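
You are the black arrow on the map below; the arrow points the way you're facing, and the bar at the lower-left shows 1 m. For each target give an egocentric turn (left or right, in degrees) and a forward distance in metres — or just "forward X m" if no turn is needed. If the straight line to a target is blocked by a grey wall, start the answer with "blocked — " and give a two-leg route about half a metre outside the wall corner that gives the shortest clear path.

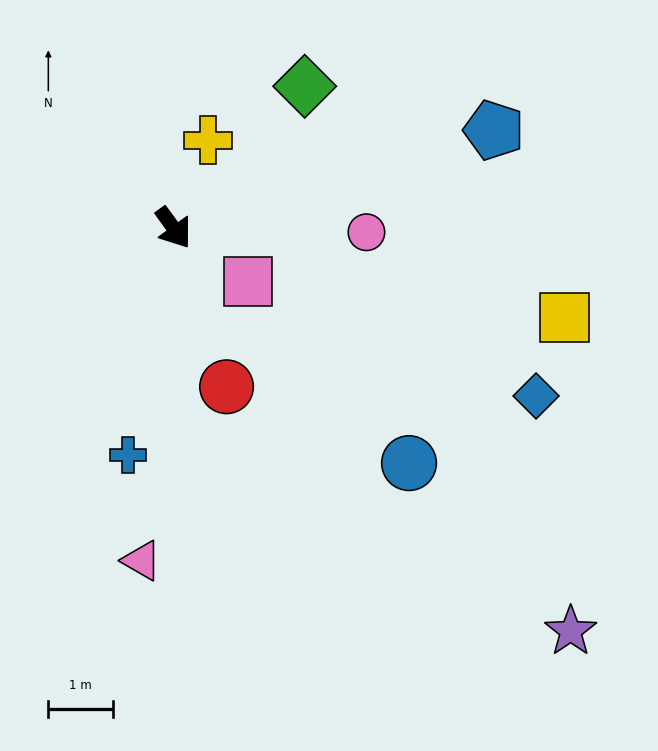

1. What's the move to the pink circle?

turn left 53°, forward 3.0 m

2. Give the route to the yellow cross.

turn left 122°, forward 1.5 m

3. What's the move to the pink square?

turn left 18°, forward 1.4 m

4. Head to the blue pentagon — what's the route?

turn left 71°, forward 5.2 m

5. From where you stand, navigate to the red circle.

turn right 18°, forward 2.6 m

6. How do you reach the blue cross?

turn right 47°, forward 3.6 m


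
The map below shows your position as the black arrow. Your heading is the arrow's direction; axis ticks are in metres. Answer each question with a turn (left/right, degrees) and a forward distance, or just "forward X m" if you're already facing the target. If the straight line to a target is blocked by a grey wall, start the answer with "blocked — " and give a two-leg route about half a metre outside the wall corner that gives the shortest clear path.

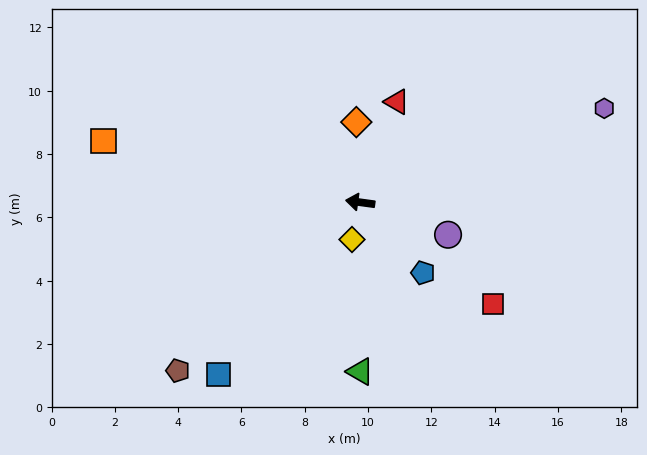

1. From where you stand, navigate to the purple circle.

turn left 168°, forward 3.0 m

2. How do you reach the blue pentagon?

turn left 139°, forward 3.0 m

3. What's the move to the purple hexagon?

turn right 151°, forward 8.3 m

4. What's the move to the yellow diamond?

turn left 85°, forward 1.2 m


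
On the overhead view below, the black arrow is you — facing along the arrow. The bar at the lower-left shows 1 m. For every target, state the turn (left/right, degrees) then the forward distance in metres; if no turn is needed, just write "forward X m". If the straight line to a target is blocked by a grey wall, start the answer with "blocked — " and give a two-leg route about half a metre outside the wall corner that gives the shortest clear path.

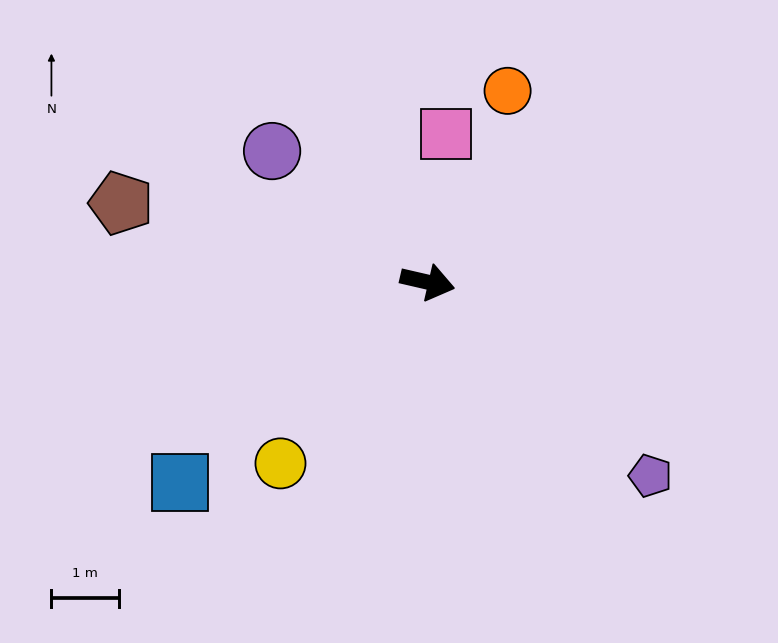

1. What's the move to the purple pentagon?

turn right 28°, forward 4.3 m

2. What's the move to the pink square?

turn left 96°, forward 2.2 m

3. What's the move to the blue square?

turn right 128°, forward 4.7 m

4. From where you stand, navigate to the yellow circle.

turn right 116°, forward 3.4 m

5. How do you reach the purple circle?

turn left 153°, forward 3.0 m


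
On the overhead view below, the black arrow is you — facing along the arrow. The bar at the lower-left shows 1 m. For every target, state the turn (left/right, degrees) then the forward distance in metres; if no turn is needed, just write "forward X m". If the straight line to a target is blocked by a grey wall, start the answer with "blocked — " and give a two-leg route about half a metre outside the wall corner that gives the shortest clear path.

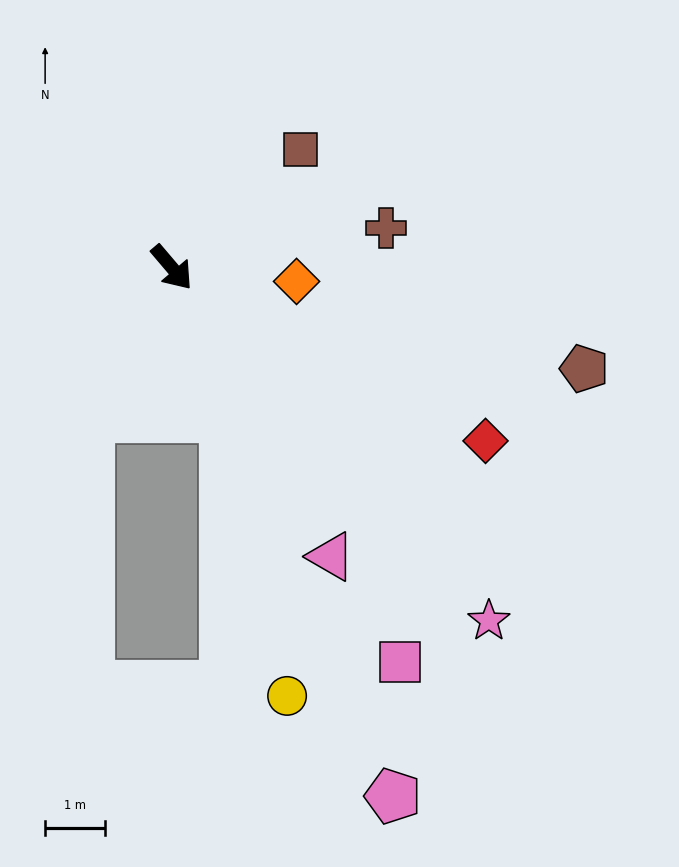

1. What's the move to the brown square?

turn left 92°, forward 2.9 m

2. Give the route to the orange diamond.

turn left 43°, forward 2.1 m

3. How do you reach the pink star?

forward 7.9 m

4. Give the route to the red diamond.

turn left 21°, forward 6.0 m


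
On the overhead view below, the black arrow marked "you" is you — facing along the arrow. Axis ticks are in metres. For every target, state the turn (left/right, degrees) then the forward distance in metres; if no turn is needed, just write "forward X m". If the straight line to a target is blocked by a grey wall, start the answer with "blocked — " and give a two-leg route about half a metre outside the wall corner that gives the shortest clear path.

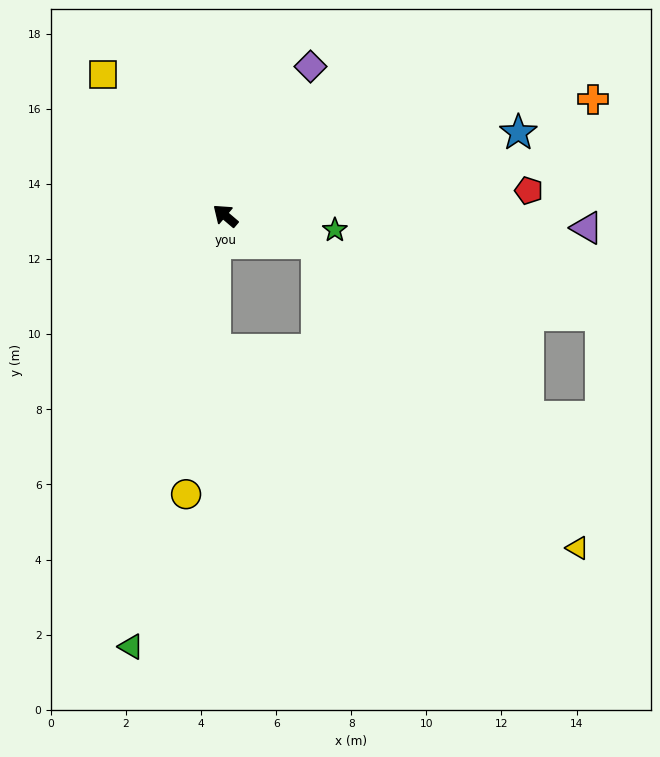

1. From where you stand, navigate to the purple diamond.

turn right 79°, forward 4.6 m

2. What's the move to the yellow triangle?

blocked — turn right 157°, forward 2.5 m, then turn right 32°, forward 10.7 m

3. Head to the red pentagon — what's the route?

turn right 135°, forward 8.1 m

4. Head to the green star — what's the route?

turn right 147°, forward 2.9 m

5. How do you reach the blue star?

turn right 124°, forward 8.1 m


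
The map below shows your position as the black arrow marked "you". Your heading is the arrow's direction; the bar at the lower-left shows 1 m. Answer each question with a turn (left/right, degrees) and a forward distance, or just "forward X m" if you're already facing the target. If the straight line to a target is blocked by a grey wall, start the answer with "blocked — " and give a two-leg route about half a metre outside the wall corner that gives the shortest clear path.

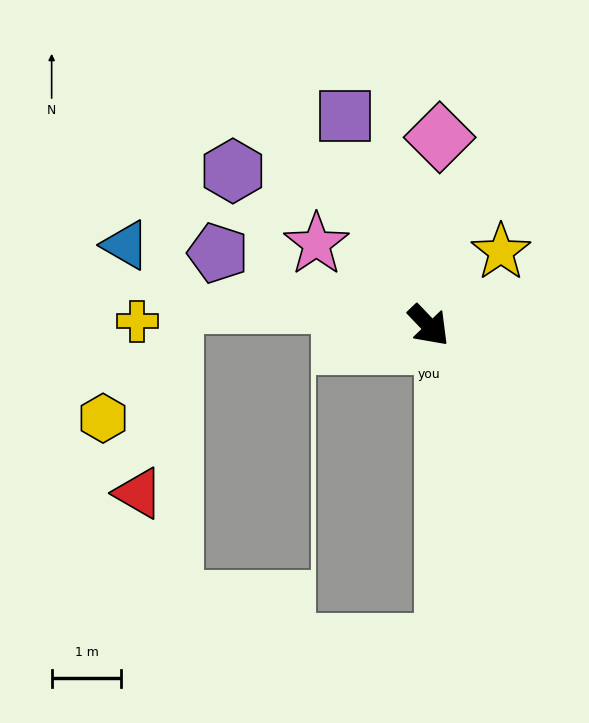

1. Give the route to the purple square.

turn left 158°, forward 3.2 m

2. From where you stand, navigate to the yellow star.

turn left 92°, forward 1.5 m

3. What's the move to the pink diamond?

turn left 133°, forward 2.7 m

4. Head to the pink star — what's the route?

turn right 170°, forward 2.0 m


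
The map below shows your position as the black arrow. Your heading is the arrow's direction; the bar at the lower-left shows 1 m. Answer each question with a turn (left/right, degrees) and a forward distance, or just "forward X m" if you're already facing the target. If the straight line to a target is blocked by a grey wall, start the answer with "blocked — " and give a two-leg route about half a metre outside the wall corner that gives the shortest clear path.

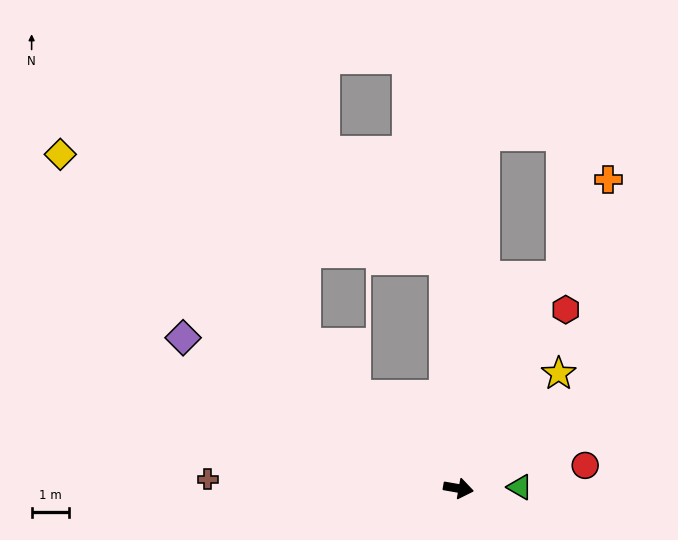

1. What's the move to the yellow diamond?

turn left 150°, forward 14.1 m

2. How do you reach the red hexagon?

turn left 69°, forward 5.6 m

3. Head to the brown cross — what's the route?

turn right 172°, forward 6.8 m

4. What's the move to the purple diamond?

turn left 161°, forward 8.5 m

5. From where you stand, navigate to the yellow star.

turn left 59°, forward 4.1 m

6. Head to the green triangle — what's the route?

turn left 11°, forward 1.7 m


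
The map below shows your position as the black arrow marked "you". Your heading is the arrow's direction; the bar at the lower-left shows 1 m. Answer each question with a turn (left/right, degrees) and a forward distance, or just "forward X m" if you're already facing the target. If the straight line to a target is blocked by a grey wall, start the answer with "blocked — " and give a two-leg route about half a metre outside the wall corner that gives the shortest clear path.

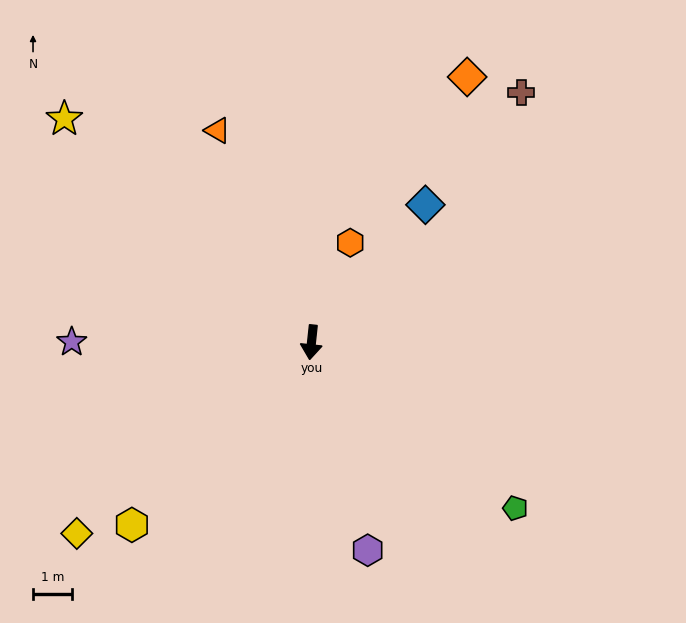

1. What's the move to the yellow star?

turn right 126°, forward 8.6 m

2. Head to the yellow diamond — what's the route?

turn right 45°, forward 7.8 m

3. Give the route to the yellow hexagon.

turn right 38°, forward 6.6 m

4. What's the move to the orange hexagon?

turn left 165°, forward 2.8 m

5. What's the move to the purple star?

turn right 84°, forward 6.2 m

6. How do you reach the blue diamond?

turn left 146°, forward 4.6 m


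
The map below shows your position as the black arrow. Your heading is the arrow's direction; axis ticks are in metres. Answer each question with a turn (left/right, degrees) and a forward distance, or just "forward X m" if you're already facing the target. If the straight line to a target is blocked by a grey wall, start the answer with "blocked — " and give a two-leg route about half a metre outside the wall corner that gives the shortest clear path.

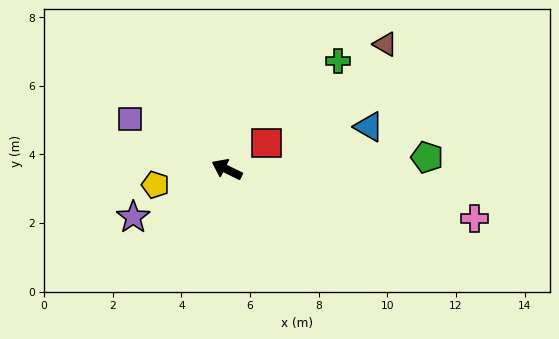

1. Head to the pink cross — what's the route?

turn right 165°, forward 7.4 m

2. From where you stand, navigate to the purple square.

forward 3.2 m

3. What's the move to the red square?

turn right 120°, forward 1.4 m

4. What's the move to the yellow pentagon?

turn left 38°, forward 2.1 m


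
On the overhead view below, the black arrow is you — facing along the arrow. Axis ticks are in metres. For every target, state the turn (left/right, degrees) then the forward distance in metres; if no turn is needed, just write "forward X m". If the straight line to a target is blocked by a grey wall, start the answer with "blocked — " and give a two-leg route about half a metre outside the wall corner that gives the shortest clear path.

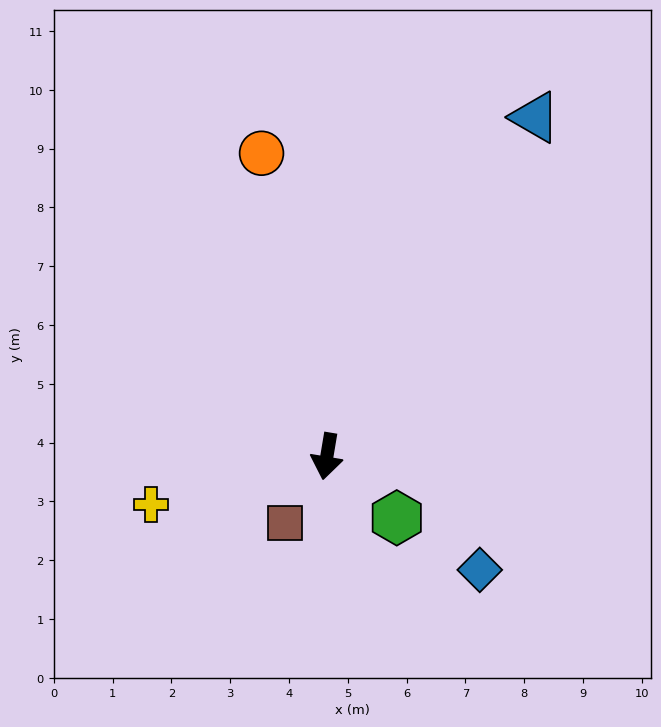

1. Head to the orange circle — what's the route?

turn right 158°, forward 5.3 m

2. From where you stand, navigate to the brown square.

turn right 23°, forward 1.3 m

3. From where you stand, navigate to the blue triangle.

turn left 158°, forward 6.8 m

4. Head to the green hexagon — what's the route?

turn left 58°, forward 1.6 m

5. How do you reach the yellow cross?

turn right 65°, forward 3.1 m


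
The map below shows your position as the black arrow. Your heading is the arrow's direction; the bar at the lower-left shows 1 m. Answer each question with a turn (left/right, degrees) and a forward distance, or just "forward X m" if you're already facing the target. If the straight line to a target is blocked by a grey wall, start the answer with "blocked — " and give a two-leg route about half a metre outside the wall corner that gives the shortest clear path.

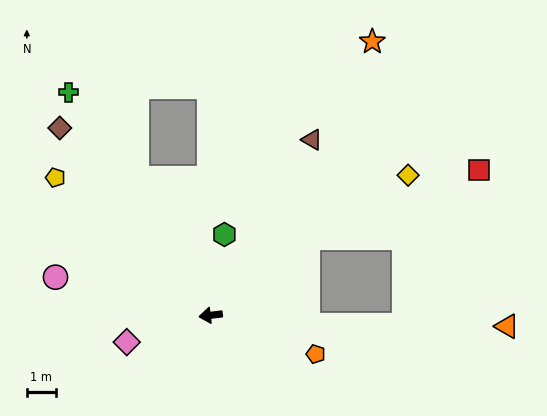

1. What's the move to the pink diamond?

turn left 11°, forward 3.0 m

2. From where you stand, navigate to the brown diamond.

turn right 58°, forward 8.2 m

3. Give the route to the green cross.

turn right 64°, forward 9.0 m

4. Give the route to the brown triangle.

turn right 127°, forward 6.9 m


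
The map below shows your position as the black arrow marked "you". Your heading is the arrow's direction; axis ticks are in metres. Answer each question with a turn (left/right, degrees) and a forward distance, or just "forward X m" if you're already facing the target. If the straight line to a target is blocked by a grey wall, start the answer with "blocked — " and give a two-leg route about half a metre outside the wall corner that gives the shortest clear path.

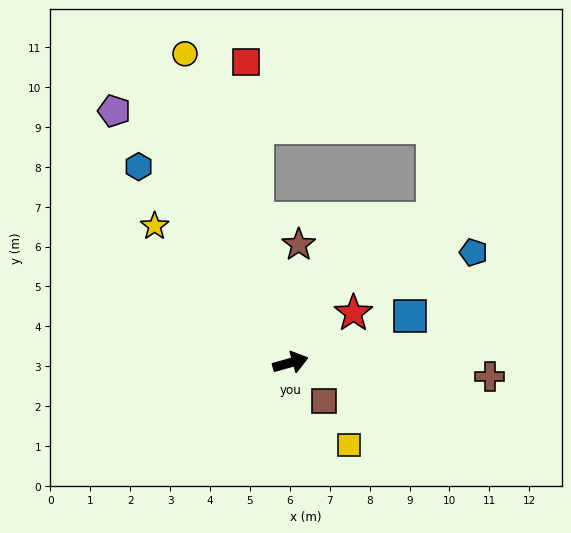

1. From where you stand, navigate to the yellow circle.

turn left 93°, forward 8.2 m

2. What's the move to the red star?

turn left 22°, forward 2.0 m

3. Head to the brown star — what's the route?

turn left 70°, forward 3.0 m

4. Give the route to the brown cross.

turn right 20°, forward 5.0 m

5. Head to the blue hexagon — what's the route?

turn left 112°, forward 6.2 m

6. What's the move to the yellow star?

turn left 119°, forward 4.8 m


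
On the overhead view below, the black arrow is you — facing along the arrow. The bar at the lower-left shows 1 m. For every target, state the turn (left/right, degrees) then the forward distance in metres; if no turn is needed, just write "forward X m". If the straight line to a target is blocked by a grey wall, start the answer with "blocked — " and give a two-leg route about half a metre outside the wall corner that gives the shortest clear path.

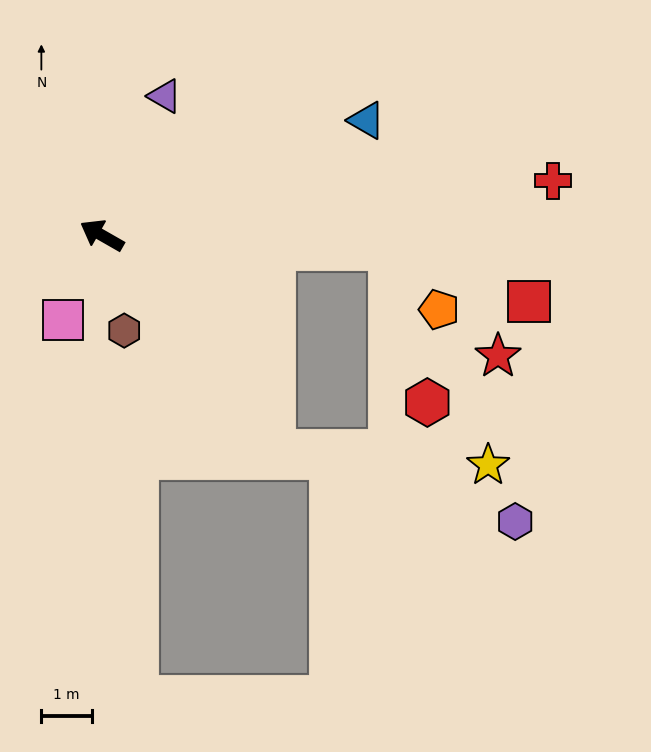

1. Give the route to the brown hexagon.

turn left 133°, forward 1.9 m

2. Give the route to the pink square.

turn left 95°, forward 1.8 m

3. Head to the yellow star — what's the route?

blocked — turn left 158°, forward 5.5 m, then turn left 48°, forward 4.2 m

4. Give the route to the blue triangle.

turn right 127°, forward 5.7 m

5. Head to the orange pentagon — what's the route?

blocked — turn right 153°, forward 5.7 m, then turn right 48°, forward 1.5 m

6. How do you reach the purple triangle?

turn right 85°, forward 3.0 m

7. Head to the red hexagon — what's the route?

blocked — turn right 153°, forward 5.7 m, then turn right 73°, forward 3.1 m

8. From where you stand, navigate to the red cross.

turn right 143°, forward 9.0 m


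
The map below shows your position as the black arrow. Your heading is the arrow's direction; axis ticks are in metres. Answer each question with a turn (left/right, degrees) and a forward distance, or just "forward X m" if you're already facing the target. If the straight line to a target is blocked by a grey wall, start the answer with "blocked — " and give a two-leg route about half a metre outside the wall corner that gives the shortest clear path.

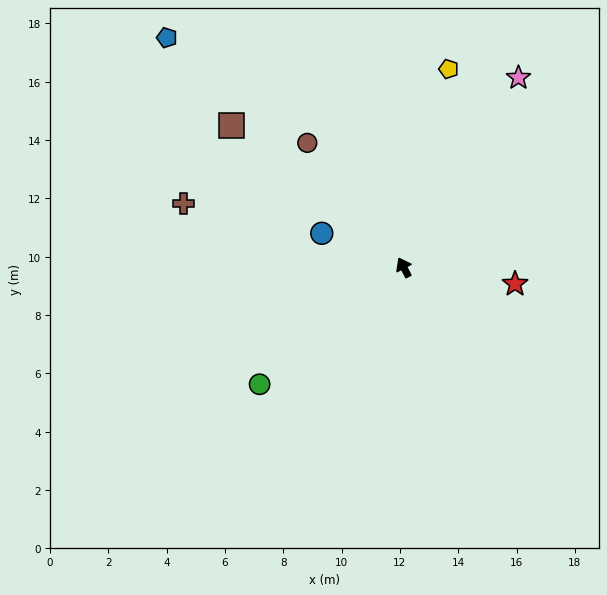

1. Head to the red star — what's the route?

turn right 126°, forward 3.9 m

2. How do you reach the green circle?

turn left 101°, forward 6.4 m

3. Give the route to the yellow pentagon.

turn right 40°, forward 7.0 m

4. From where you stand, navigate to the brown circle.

turn left 10°, forward 5.4 m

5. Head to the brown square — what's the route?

turn left 23°, forward 7.7 m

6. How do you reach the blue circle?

turn left 40°, forward 3.0 m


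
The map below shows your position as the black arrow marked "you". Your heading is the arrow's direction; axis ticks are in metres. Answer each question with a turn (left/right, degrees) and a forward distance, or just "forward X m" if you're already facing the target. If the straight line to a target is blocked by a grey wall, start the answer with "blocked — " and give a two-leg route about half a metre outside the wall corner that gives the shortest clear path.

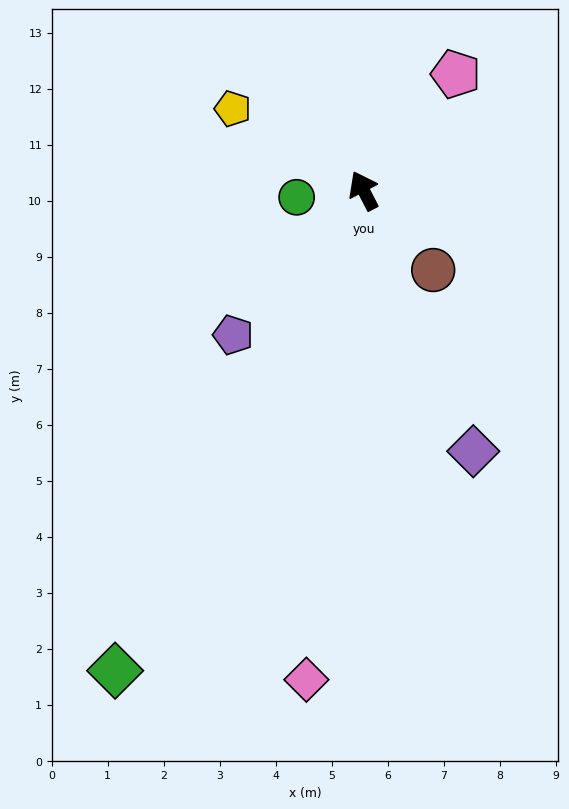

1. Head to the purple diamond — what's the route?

turn left 176°, forward 5.0 m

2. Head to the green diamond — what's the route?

turn left 125°, forward 9.6 m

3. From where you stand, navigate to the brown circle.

turn right 166°, forward 1.9 m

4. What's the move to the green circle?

turn left 68°, forward 1.2 m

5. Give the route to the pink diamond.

turn left 146°, forward 8.8 m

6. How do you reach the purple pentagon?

turn left 111°, forward 3.5 m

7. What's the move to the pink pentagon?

turn right 66°, forward 2.6 m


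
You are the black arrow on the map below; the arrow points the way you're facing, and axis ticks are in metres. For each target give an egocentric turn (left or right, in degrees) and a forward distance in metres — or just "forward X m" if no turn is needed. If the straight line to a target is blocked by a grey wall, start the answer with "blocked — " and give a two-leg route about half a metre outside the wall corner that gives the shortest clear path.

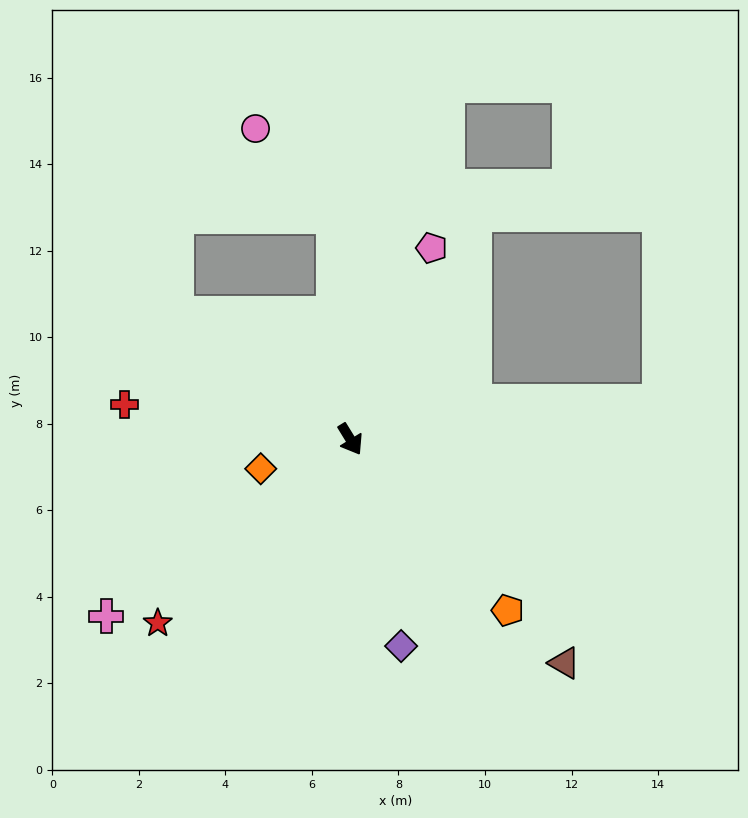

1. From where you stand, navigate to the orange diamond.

turn right 103°, forward 2.2 m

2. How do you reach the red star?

turn right 78°, forward 6.2 m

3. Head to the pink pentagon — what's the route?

turn left 125°, forward 4.8 m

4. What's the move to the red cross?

turn right 130°, forward 5.3 m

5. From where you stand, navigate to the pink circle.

blocked — turn left 153°, forward 5.2 m, then turn left 38°, forward 2.7 m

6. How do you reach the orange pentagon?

turn left 11°, forward 5.4 m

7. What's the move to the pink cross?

turn right 86°, forward 7.0 m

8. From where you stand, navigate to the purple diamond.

turn right 18°, forward 4.9 m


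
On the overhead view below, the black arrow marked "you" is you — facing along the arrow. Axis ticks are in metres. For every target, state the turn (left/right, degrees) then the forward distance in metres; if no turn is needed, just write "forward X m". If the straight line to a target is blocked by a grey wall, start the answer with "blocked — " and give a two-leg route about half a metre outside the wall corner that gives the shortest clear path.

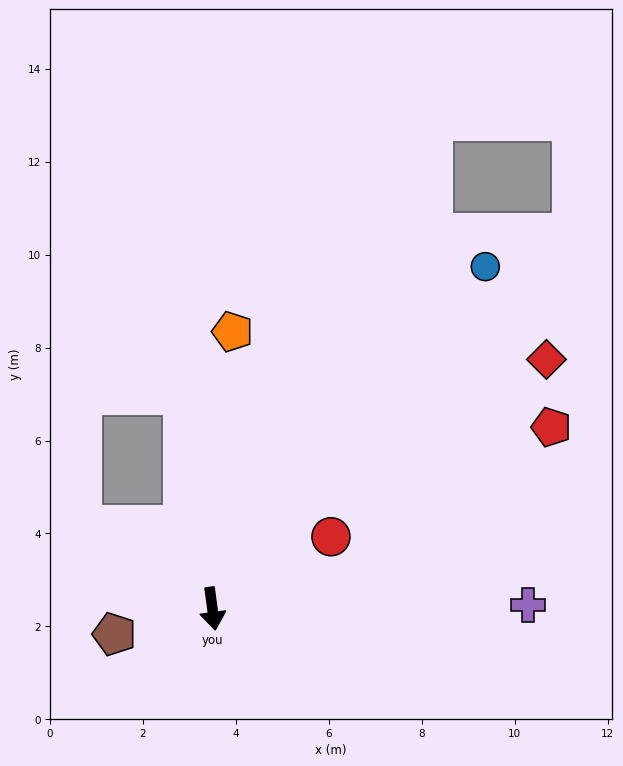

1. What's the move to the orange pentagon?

turn left 168°, forward 6.0 m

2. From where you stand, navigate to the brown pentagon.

turn right 83°, forward 2.2 m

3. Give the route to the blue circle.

turn left 134°, forward 9.4 m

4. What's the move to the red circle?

turn left 114°, forward 3.0 m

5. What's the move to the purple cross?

turn left 83°, forward 6.8 m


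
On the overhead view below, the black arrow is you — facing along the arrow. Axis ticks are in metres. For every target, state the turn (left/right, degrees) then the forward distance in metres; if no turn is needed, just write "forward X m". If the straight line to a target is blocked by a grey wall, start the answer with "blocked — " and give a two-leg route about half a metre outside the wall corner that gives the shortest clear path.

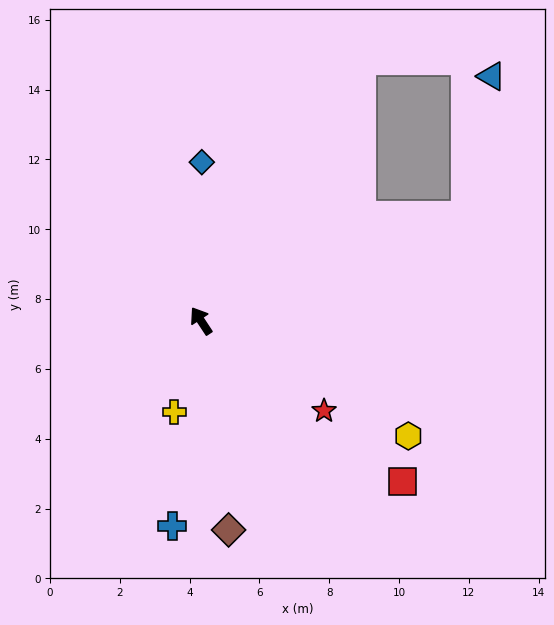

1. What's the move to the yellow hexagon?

turn right 152°, forward 6.8 m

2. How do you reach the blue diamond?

turn right 34°, forward 4.5 m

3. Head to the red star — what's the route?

turn right 160°, forward 4.4 m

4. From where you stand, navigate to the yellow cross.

turn left 130°, forward 2.7 m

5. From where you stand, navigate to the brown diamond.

turn left 154°, forward 6.0 m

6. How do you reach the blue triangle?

blocked — turn right 102°, forward 8.2 m, then turn left 58°, forward 4.1 m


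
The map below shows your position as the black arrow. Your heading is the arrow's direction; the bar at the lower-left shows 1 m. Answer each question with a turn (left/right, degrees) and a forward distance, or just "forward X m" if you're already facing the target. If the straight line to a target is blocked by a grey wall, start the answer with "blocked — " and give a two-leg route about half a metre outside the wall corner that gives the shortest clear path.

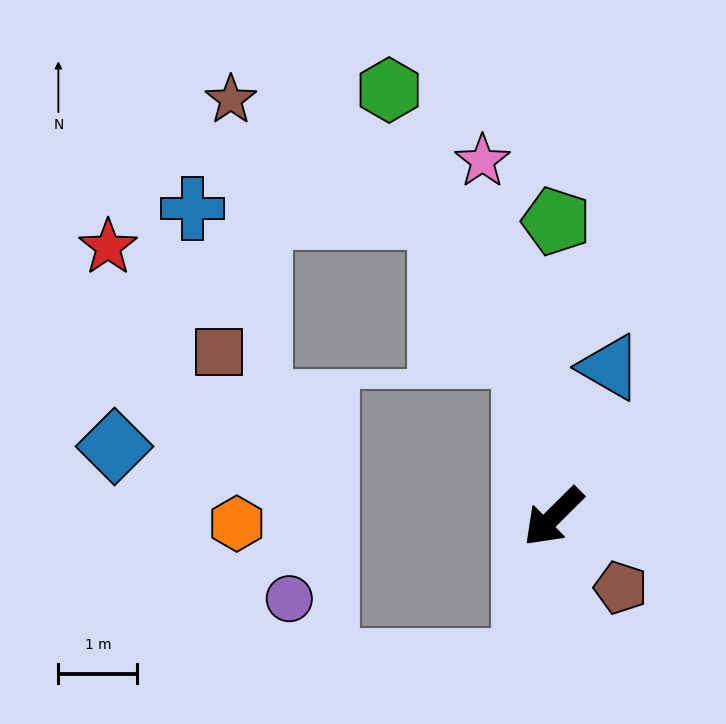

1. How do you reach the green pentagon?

turn right 135°, forward 3.7 m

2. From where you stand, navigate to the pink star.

turn right 124°, forward 4.6 m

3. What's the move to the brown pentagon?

turn left 89°, forward 1.2 m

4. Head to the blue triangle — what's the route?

turn right 155°, forward 2.0 m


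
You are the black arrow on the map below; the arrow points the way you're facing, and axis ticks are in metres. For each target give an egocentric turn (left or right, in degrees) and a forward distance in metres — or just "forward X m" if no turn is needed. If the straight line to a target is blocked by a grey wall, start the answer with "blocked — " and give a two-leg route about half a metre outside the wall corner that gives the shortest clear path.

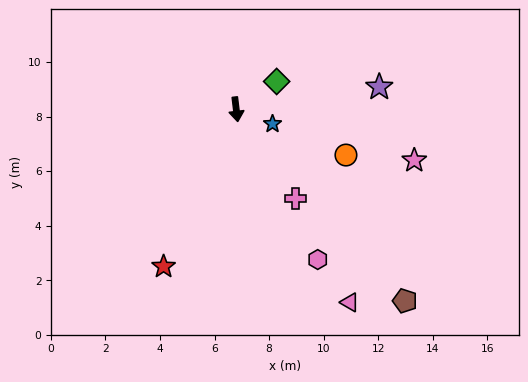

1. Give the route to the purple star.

turn left 92°, forward 5.3 m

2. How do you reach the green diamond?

turn left 118°, forward 1.8 m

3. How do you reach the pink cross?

turn left 27°, forward 3.9 m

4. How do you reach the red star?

turn right 32°, forward 6.3 m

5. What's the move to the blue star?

turn left 61°, forward 1.4 m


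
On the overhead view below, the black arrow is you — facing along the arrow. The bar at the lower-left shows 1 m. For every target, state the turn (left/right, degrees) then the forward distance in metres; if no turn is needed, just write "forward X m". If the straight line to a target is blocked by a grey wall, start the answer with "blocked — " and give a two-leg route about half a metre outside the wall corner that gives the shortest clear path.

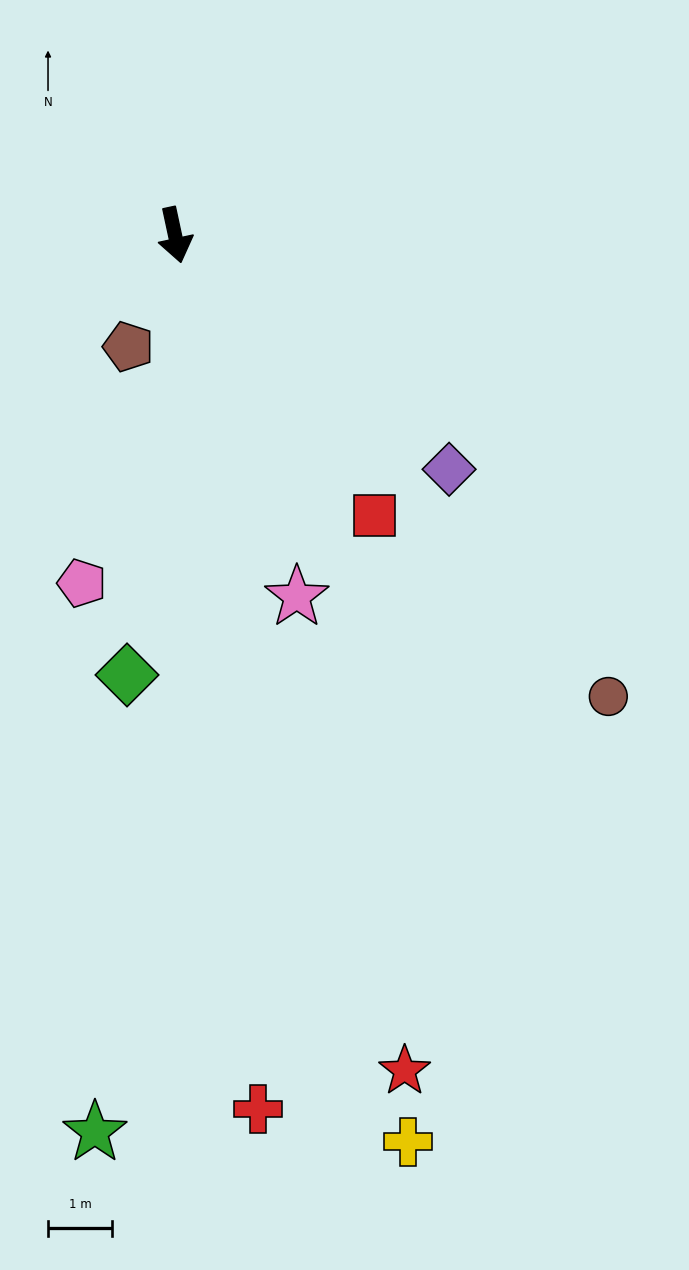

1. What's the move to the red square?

turn left 23°, forward 5.4 m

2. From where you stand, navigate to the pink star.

turn left 6°, forward 5.9 m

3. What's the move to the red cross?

turn right 7°, forward 13.7 m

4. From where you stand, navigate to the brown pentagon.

turn right 35°, forward 1.9 m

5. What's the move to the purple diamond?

turn left 37°, forward 5.6 m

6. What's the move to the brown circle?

turn left 31°, forward 9.8 m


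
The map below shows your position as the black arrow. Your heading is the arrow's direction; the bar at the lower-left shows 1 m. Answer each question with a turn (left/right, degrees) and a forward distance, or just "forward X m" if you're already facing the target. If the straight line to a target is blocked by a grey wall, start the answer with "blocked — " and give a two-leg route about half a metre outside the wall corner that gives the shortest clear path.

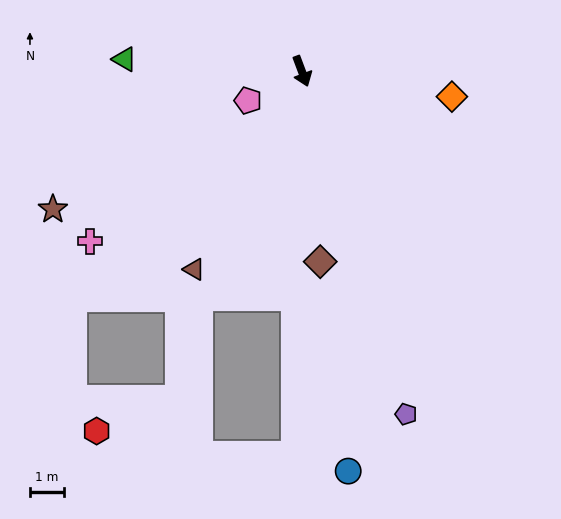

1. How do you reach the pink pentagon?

turn right 82°, forward 1.8 m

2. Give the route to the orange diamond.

turn left 60°, forward 4.5 m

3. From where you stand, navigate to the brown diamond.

turn right 15°, forward 5.7 m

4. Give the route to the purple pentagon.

turn right 4°, forward 10.6 m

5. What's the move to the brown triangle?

turn right 49°, forward 6.7 m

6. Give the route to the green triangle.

turn right 114°, forward 5.3 m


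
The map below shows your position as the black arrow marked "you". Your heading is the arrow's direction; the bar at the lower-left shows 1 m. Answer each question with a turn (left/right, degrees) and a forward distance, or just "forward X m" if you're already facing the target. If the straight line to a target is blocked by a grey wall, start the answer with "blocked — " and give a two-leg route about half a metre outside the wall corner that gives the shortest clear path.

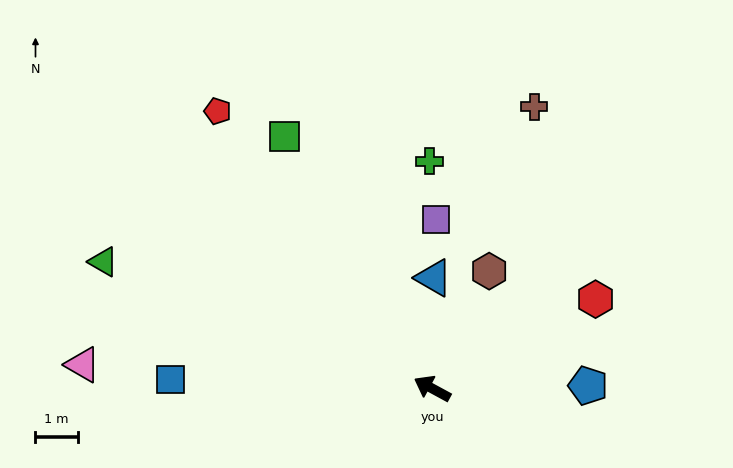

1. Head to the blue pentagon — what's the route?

turn right 150°, forward 3.7 m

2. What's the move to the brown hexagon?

turn right 87°, forward 3.1 m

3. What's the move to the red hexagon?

turn right 123°, forward 4.4 m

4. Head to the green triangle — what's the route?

turn left 7°, forward 8.4 m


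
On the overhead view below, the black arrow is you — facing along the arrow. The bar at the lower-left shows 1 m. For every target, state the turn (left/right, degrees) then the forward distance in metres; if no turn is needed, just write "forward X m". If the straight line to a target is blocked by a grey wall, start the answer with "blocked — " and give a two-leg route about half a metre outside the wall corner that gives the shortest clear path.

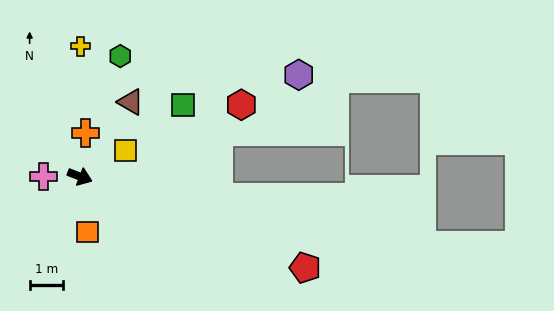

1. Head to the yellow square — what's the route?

turn left 51°, forward 1.6 m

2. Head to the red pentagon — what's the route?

forward 7.3 m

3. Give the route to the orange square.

turn right 61°, forward 1.7 m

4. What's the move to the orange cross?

turn left 104°, forward 1.3 m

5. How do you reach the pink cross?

turn right 159°, forward 1.1 m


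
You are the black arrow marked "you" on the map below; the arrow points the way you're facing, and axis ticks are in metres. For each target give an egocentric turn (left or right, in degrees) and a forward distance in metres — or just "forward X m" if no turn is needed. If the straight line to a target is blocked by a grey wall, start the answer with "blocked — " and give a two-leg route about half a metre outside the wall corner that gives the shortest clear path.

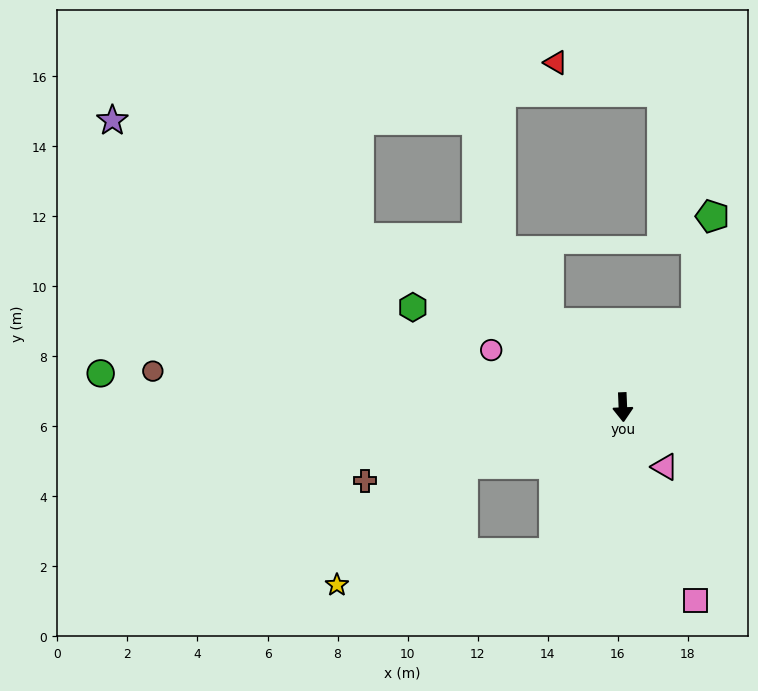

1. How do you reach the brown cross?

turn right 76°, forward 7.7 m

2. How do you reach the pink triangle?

turn left 33°, forward 2.1 m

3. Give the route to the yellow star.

blocked — turn right 73°, forward 4.8 m, then turn left 24°, forward 5.0 m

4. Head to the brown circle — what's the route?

turn right 97°, forward 13.5 m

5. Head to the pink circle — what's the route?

turn right 116°, forward 4.1 m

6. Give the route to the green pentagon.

blocked — turn left 137°, forward 3.2 m, then turn left 32°, forward 3.1 m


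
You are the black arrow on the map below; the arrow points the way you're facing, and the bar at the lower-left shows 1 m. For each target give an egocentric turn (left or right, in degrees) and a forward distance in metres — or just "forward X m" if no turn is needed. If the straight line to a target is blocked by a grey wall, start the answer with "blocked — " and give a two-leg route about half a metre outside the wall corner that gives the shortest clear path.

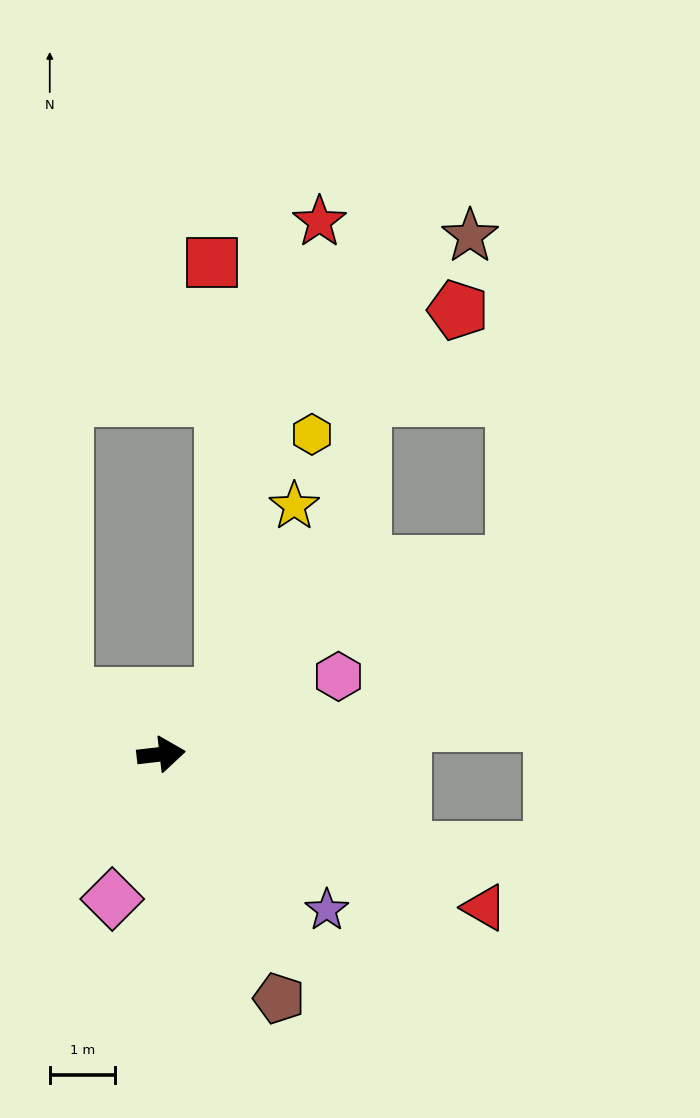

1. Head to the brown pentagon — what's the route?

turn right 71°, forward 4.1 m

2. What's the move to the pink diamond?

turn right 115°, forward 2.3 m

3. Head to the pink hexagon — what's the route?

turn left 17°, forward 3.0 m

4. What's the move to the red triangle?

turn right 32°, forward 5.5 m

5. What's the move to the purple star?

turn right 50°, forward 3.5 m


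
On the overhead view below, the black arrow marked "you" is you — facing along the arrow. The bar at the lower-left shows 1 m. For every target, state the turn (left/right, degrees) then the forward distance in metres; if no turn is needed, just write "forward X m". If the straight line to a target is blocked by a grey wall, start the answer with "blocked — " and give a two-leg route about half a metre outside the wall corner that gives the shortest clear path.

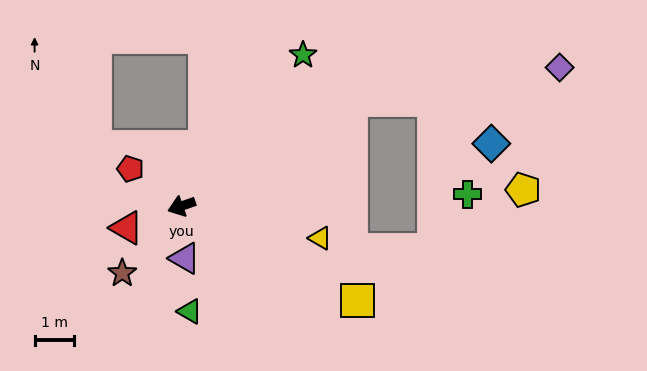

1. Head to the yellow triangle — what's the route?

turn left 148°, forward 3.6 m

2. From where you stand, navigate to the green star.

turn right 148°, forward 5.0 m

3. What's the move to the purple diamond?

blocked — turn right 167°, forward 5.1 m, then turn right 23°, forward 5.4 m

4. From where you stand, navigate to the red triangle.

turn left 2°, forward 1.5 m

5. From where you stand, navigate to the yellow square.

turn left 133°, forward 5.1 m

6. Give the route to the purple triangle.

turn left 74°, forward 1.3 m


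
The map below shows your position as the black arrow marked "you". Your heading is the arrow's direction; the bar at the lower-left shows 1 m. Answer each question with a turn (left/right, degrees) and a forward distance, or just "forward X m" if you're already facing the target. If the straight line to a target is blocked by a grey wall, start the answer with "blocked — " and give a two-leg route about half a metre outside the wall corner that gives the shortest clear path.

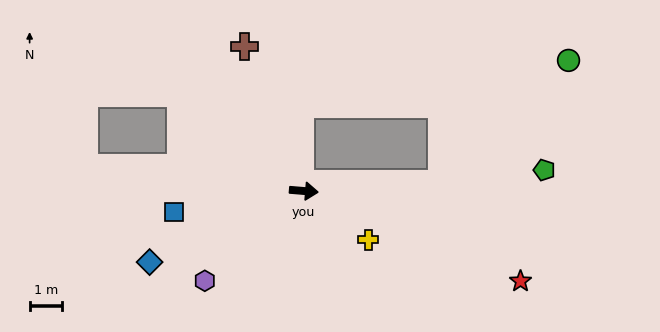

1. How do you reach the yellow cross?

turn right 32°, forward 2.5 m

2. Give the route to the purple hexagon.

turn right 133°, forward 4.1 m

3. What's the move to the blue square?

turn right 166°, forward 4.0 m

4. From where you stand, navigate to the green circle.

blocked — turn left 8°, forward 4.2 m, then turn left 41°, forward 5.5 m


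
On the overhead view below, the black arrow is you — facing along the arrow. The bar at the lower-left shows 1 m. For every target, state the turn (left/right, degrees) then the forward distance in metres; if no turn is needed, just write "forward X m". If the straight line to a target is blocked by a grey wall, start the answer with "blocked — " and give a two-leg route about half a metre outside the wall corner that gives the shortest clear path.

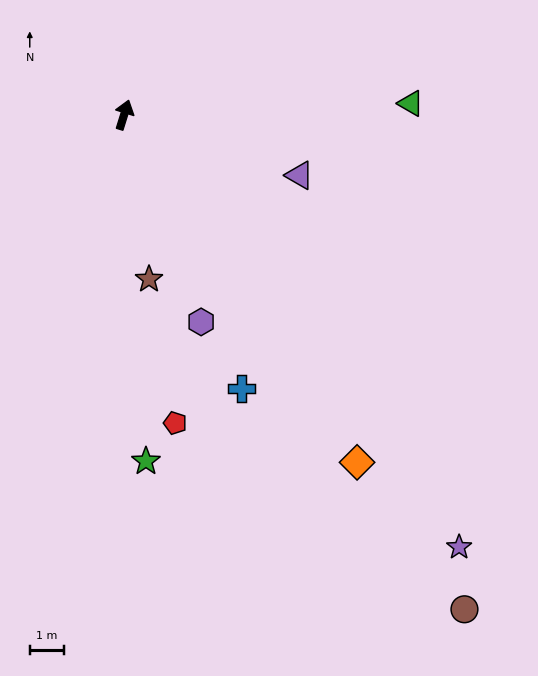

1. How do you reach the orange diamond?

turn right 129°, forward 12.1 m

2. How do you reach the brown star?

turn right 154°, forward 4.8 m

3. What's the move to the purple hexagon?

turn right 142°, forward 6.4 m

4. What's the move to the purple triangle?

turn right 92°, forward 5.3 m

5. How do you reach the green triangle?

turn right 70°, forward 8.3 m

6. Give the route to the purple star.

turn right 125°, forward 15.8 m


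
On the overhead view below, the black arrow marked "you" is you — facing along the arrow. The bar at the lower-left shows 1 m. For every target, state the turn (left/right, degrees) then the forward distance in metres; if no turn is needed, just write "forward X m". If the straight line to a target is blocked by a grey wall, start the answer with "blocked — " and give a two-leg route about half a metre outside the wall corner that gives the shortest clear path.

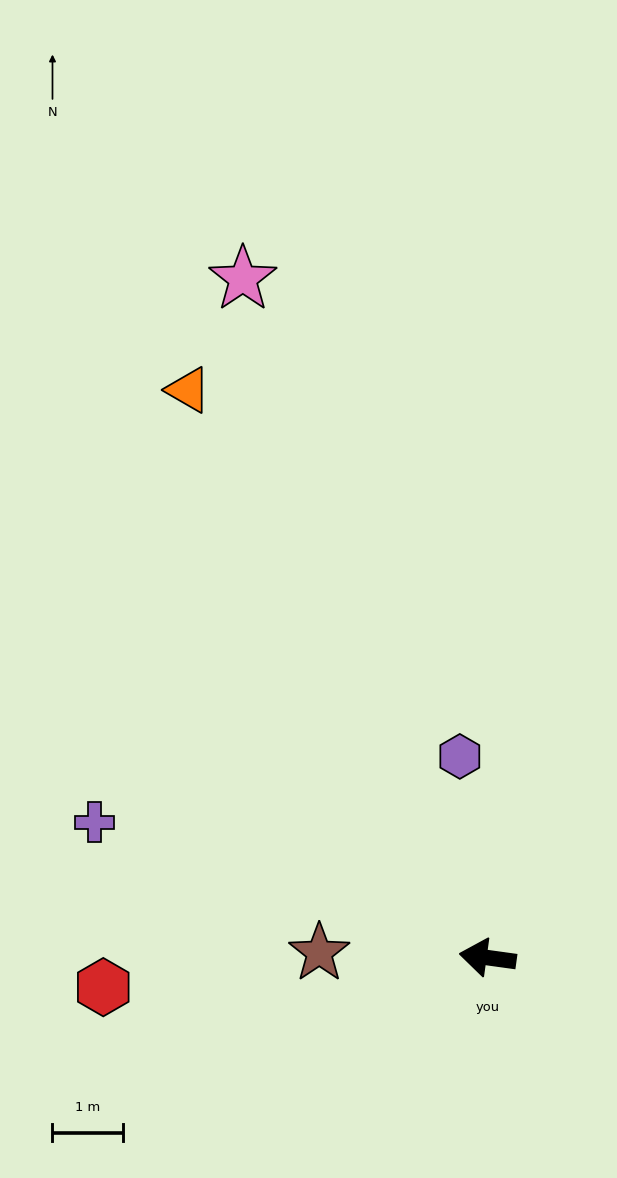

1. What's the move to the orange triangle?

turn right 54°, forward 9.1 m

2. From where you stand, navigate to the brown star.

turn left 6°, forward 2.4 m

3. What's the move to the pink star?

turn right 62°, forward 10.3 m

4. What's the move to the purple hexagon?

turn right 74°, forward 2.9 m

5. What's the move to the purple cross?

turn right 11°, forward 5.9 m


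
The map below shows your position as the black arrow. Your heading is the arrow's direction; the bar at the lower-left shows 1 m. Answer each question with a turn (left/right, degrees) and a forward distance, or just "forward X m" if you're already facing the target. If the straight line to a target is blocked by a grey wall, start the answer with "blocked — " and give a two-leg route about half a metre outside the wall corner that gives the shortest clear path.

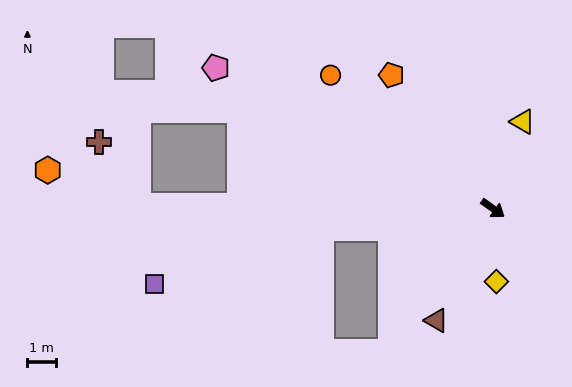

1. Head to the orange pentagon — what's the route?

turn left 163°, forward 5.9 m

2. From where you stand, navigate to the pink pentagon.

turn right 171°, forward 10.9 m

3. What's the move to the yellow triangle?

turn left 107°, forward 3.2 m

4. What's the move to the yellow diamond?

turn right 52°, forward 2.6 m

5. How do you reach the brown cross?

blocked — turn right 145°, forward 12.4 m, then turn right 57°, forward 2.6 m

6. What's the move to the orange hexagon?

blocked — turn right 145°, forward 12.4 m, then turn right 20°, forward 3.4 m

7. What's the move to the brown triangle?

turn right 81°, forward 4.4 m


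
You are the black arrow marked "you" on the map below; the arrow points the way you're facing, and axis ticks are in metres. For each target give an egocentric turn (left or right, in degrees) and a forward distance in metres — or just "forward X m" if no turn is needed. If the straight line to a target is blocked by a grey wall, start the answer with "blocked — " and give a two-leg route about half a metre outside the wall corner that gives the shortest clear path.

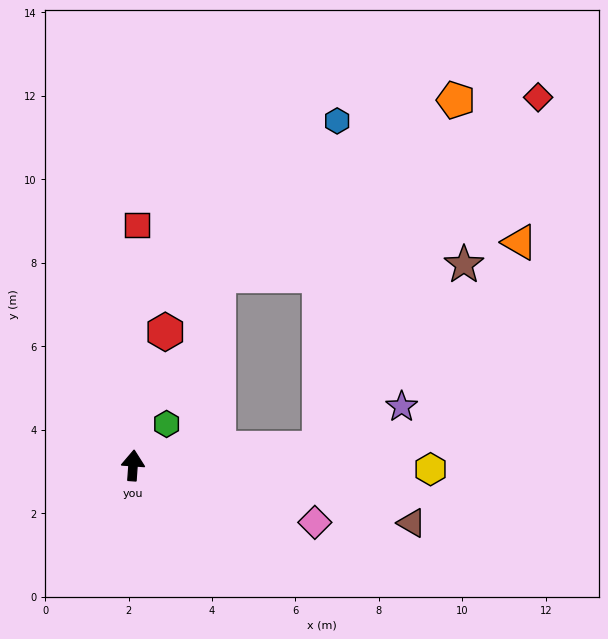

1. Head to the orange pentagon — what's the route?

blocked — turn right 81°, forward 4.5 m, then turn left 64°, forward 9.0 m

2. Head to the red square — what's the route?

turn left 3°, forward 5.8 m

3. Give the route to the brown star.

blocked — turn right 81°, forward 4.5 m, then turn left 47°, forward 5.6 m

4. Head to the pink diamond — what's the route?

turn right 103°, forward 4.6 m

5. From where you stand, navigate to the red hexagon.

turn right 9°, forward 3.3 m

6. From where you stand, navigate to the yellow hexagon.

turn right 87°, forward 7.1 m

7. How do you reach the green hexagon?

turn right 35°, forward 1.3 m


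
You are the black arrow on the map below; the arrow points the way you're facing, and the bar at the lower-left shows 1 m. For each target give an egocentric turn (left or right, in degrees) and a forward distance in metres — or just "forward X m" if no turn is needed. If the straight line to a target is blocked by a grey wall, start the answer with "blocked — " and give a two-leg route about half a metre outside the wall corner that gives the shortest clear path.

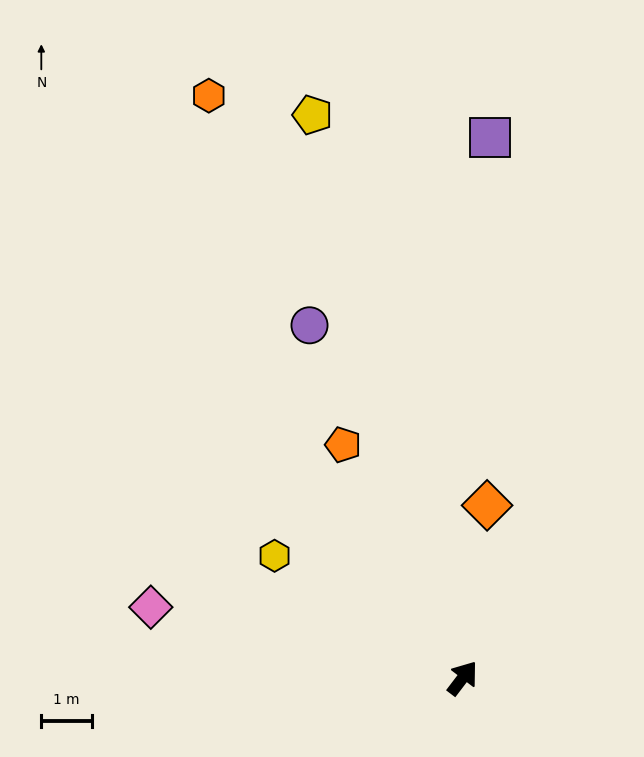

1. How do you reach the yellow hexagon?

turn left 94°, forward 4.4 m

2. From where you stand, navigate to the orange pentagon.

turn left 64°, forward 5.2 m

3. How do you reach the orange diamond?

turn left 29°, forward 3.5 m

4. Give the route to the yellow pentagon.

turn left 52°, forward 11.6 m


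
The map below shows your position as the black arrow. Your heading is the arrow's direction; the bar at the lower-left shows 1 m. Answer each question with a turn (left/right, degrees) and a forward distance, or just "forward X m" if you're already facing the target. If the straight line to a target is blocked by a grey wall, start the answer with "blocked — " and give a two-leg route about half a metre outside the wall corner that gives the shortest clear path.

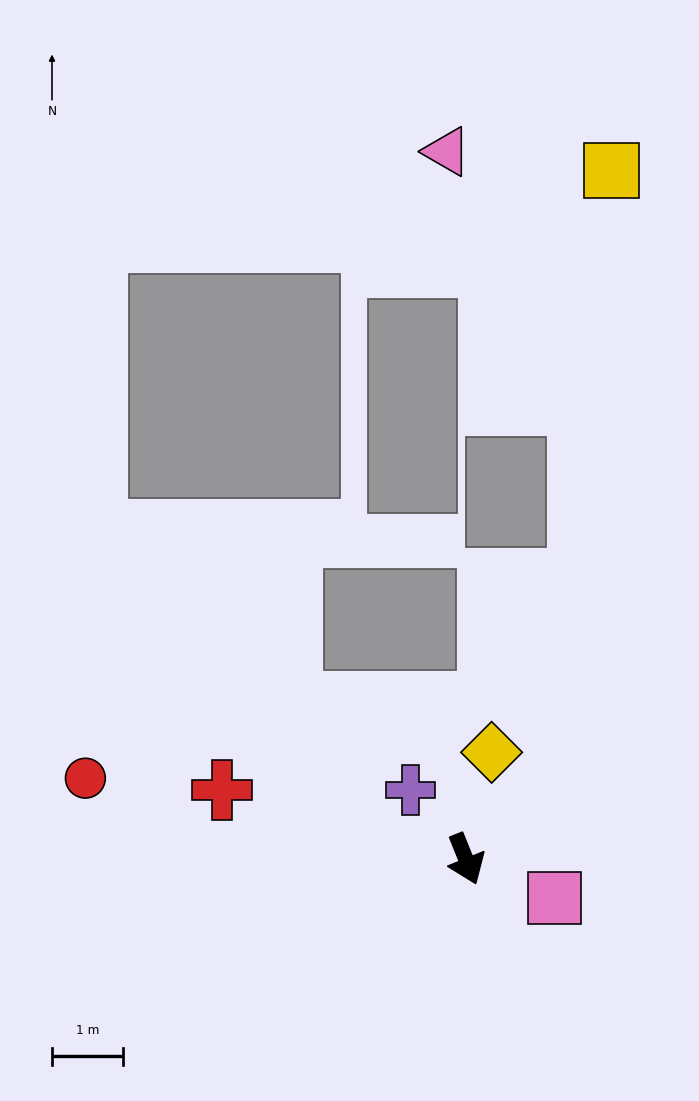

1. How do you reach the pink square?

turn left 44°, forward 1.4 m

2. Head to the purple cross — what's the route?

turn right 163°, forward 1.3 m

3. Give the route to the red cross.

turn right 128°, forward 3.6 m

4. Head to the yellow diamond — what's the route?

turn left 144°, forward 1.6 m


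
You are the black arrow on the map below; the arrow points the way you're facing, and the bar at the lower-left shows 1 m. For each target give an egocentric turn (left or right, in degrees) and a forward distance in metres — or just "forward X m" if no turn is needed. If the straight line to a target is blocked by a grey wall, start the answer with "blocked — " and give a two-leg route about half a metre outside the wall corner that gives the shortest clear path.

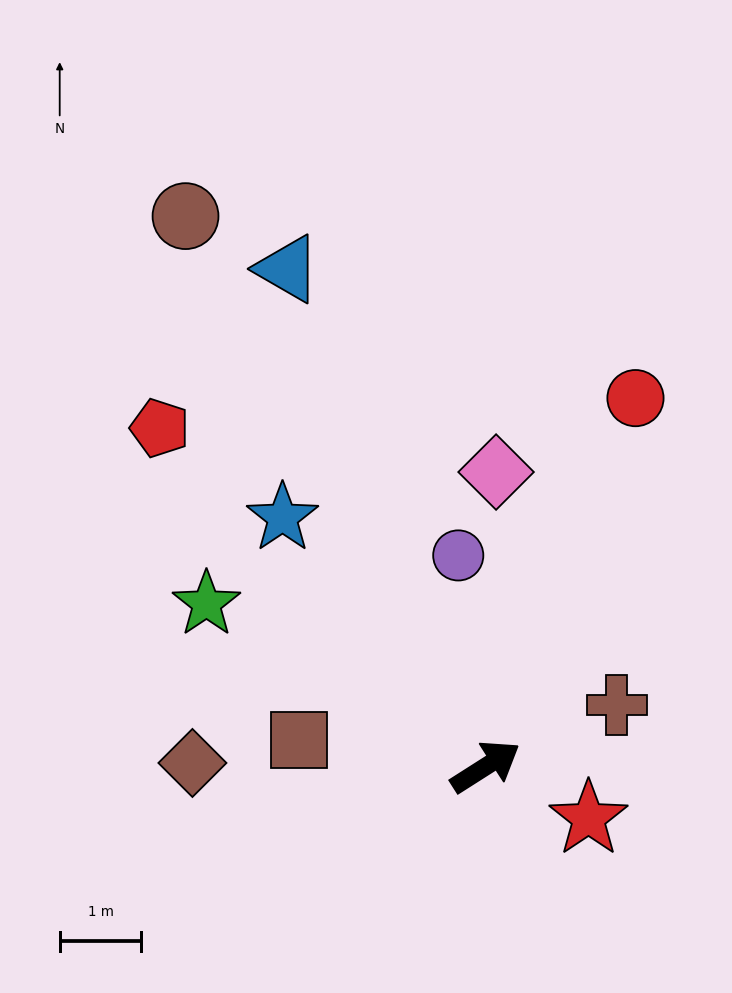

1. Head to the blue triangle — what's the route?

turn left 79°, forward 6.6 m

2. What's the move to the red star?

turn right 59°, forward 1.4 m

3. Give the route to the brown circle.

turn left 86°, forward 7.7 m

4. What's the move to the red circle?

turn left 35°, forward 4.9 m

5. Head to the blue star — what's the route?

turn left 97°, forward 3.9 m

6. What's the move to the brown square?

turn left 140°, forward 2.3 m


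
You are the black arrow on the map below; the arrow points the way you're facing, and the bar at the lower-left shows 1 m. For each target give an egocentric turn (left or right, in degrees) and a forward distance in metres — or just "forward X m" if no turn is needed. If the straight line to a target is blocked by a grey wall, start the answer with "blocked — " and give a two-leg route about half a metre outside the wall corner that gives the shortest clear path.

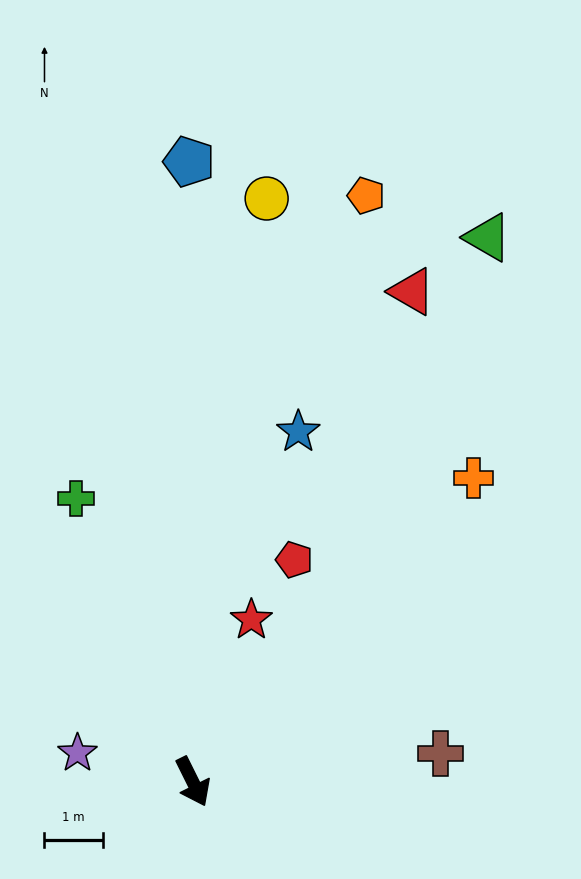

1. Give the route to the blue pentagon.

turn left 154°, forward 10.6 m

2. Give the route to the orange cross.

turn left 111°, forward 7.1 m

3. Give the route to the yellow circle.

turn left 146°, forward 10.0 m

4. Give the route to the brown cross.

turn left 70°, forward 4.2 m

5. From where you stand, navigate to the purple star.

turn right 130°, forward 2.0 m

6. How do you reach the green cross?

turn left 176°, forward 5.2 m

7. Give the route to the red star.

turn left 134°, forward 2.9 m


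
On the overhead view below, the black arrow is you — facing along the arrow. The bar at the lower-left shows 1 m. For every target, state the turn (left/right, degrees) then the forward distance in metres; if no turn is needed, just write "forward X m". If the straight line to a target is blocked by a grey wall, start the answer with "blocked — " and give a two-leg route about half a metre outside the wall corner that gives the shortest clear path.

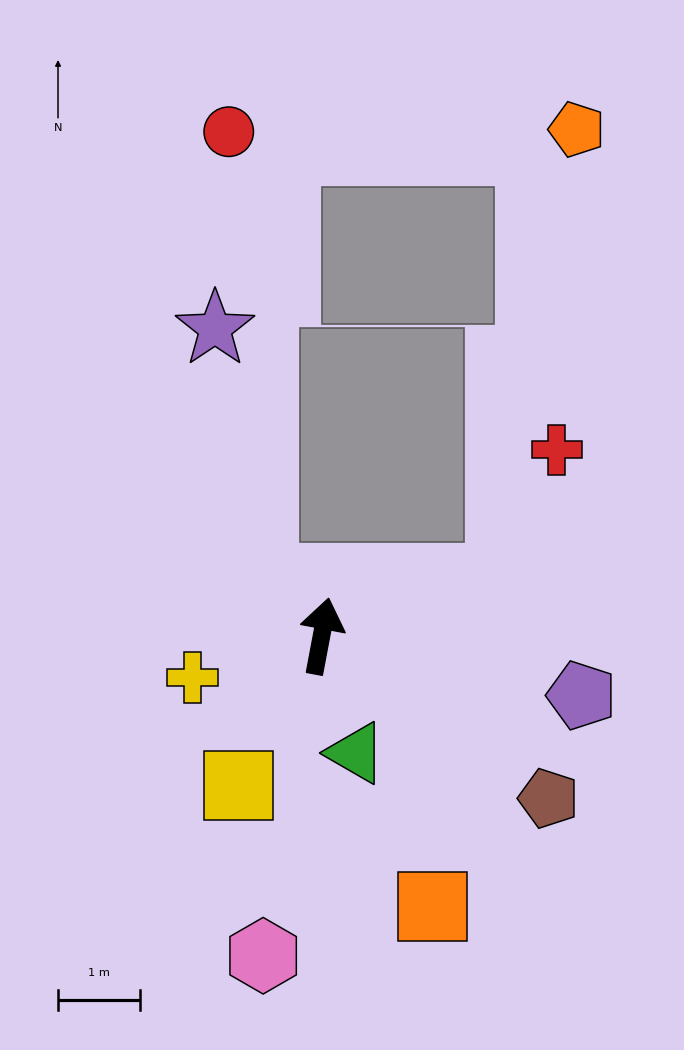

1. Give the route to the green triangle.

turn right 153°, forward 1.5 m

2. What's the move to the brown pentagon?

turn right 115°, forward 3.4 m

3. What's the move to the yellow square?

turn left 162°, forward 2.1 m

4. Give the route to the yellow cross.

turn left 118°, forward 1.7 m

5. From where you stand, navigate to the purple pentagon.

turn right 92°, forward 3.3 m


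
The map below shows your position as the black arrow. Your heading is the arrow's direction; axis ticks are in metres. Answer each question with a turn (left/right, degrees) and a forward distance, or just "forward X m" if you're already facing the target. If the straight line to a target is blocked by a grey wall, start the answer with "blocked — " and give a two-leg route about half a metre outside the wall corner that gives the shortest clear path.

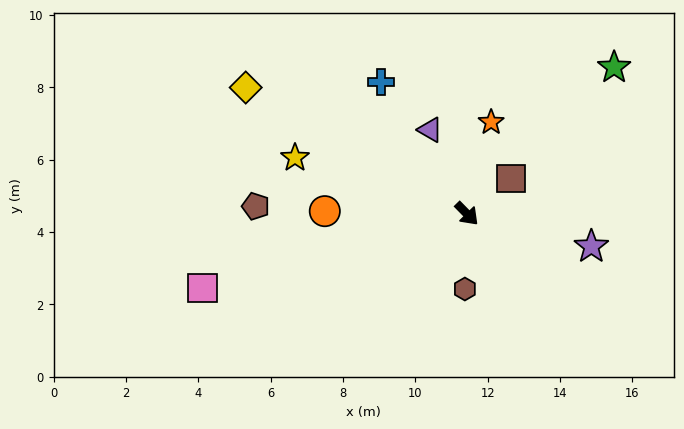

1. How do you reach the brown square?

turn left 84°, forward 1.6 m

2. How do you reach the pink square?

turn right 119°, forward 7.6 m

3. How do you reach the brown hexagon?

turn right 46°, forward 2.1 m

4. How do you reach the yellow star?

turn right 153°, forward 5.0 m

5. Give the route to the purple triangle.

turn left 159°, forward 2.5 m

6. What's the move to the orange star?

turn left 121°, forward 2.6 m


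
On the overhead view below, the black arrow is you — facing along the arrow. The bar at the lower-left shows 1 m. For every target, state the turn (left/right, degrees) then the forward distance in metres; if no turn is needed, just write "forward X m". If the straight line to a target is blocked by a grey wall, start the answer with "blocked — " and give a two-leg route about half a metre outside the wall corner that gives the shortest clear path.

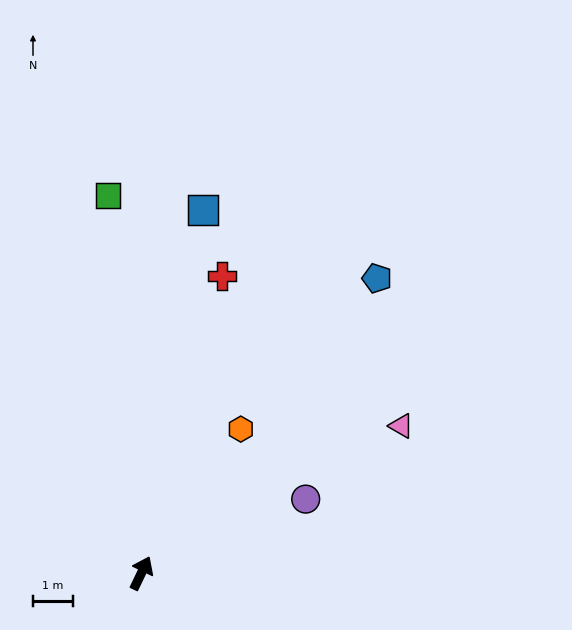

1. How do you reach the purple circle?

turn right 40°, forward 4.5 m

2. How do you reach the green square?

turn left 31°, forward 9.5 m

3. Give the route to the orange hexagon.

turn right 9°, forward 4.4 m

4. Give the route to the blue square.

turn left 16°, forward 9.2 m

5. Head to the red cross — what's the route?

turn left 10°, forward 7.7 m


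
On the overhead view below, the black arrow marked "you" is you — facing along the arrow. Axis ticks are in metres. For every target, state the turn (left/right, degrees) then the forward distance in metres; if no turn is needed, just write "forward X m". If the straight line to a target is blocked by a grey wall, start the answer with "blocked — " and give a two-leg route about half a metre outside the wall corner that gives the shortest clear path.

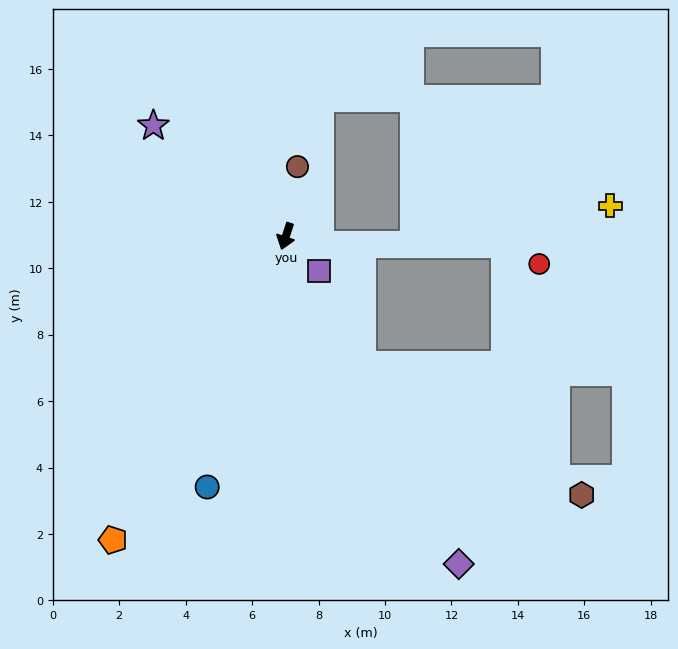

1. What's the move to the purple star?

turn right 112°, forward 5.2 m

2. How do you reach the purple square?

turn left 62°, forward 1.4 m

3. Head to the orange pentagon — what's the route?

turn right 11°, forward 10.5 m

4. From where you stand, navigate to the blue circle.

forward 7.9 m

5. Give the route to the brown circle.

turn right 171°, forward 2.1 m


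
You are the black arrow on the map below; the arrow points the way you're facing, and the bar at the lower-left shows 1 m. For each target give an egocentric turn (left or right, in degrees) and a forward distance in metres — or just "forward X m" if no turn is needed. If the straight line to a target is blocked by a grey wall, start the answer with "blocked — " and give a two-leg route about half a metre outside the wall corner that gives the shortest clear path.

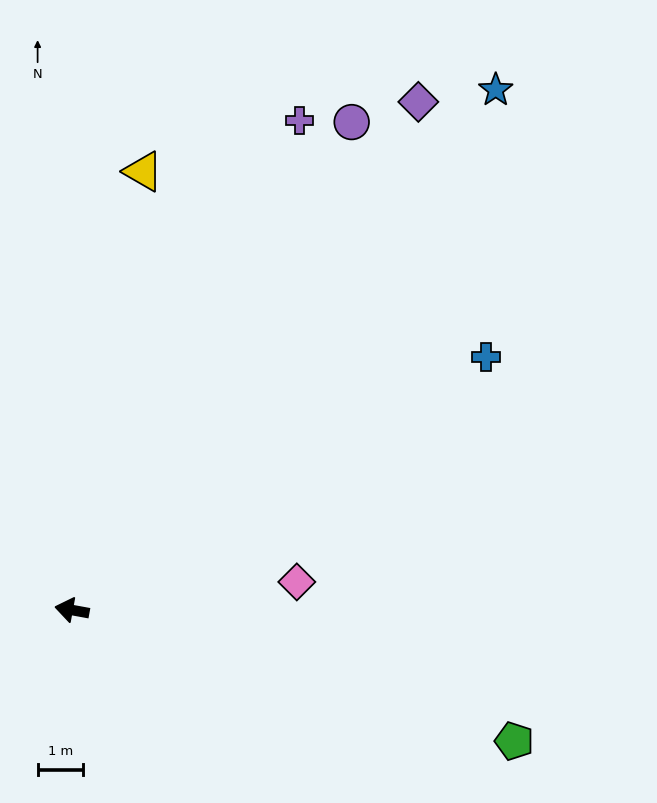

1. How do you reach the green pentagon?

turn left 174°, forward 10.2 m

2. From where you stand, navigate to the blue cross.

turn right 138°, forward 10.7 m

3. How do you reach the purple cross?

turn right 105°, forward 11.9 m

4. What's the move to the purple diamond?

turn right 114°, forward 13.6 m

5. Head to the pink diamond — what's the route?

turn right 163°, forward 5.0 m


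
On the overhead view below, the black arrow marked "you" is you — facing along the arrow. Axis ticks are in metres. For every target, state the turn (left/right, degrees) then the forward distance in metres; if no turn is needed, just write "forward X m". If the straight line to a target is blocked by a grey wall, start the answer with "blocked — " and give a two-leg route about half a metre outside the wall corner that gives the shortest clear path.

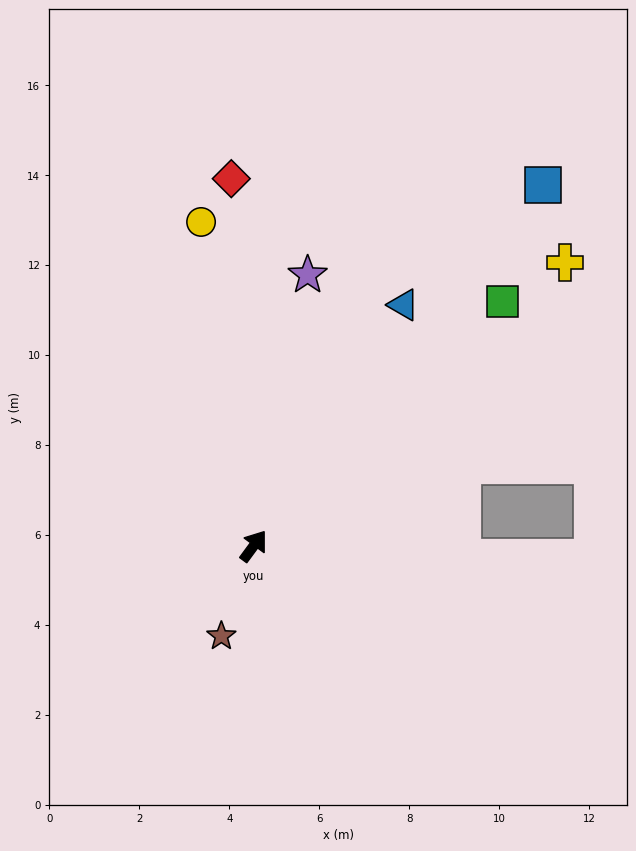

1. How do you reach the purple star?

turn left 25°, forward 6.1 m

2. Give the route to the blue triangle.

turn left 5°, forward 6.3 m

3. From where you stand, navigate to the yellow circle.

turn left 46°, forward 7.3 m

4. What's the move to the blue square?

turn right 2°, forward 10.3 m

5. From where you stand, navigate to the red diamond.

turn left 40°, forward 8.2 m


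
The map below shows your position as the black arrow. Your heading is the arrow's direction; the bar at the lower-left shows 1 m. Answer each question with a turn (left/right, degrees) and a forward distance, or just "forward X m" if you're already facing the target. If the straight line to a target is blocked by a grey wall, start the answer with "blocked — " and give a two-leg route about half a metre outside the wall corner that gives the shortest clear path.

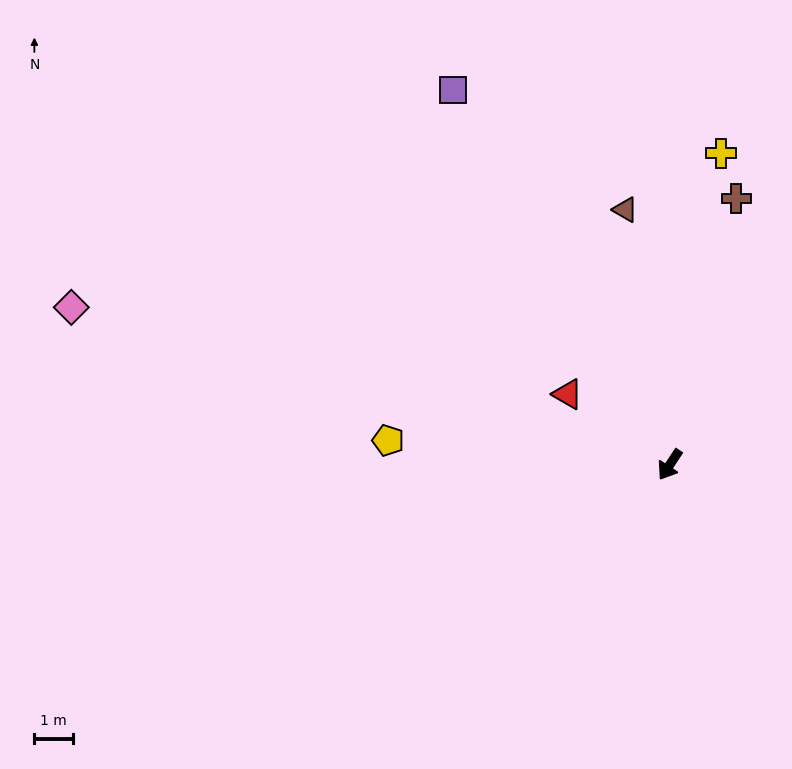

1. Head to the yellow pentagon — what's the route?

turn right 62°, forward 7.3 m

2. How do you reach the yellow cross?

turn right 156°, forward 8.1 m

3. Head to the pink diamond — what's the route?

turn right 71°, forward 16.0 m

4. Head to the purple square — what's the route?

turn right 117°, forward 11.2 m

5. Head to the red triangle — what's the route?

turn right 91°, forward 3.2 m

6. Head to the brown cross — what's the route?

turn right 161°, forward 7.1 m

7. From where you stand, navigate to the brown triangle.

turn right 137°, forward 6.7 m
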